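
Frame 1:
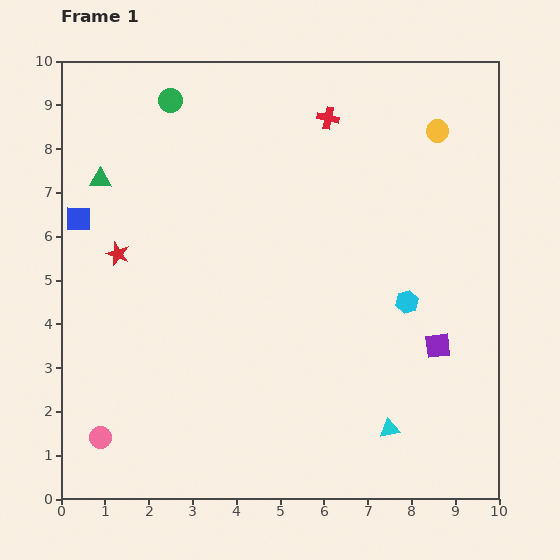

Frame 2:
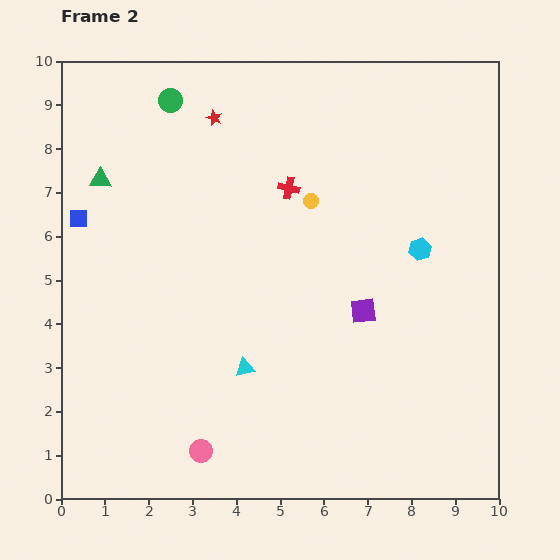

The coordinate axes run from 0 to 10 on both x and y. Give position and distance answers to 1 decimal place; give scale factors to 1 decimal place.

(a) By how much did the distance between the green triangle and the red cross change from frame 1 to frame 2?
-1.1

Distance in frame 1: 5.4. Distance in frame 2: 4.3.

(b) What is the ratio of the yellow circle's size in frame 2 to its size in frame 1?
0.7×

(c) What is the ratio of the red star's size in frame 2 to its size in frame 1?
0.7×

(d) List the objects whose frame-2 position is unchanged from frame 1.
the blue square, the green circle, the green triangle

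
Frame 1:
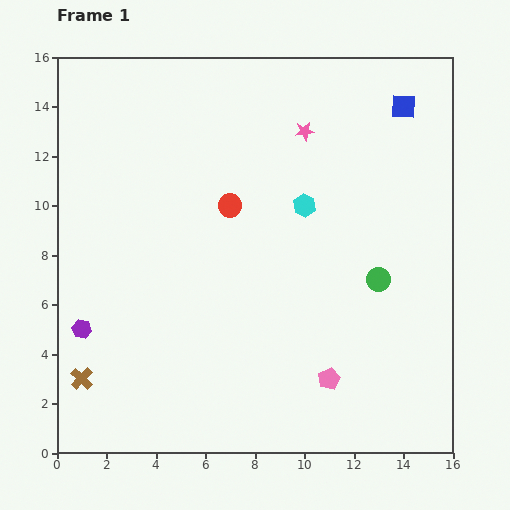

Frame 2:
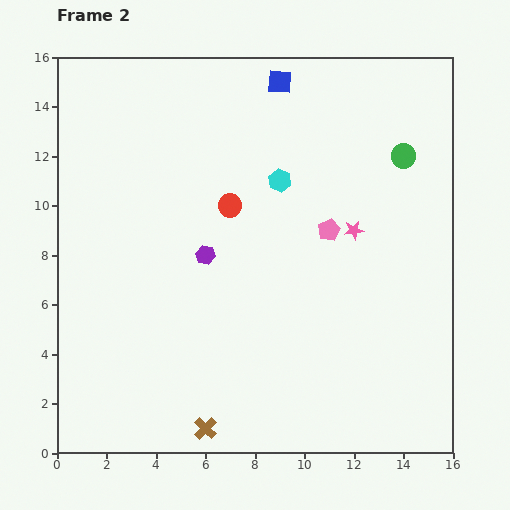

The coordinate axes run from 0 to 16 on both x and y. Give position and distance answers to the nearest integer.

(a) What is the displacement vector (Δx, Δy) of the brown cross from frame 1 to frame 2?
(5, -2)

The brown cross was at (1, 3) in frame 1 and (6, 1) in frame 2.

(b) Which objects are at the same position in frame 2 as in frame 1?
the red circle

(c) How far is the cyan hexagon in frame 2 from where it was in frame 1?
1

The cyan hexagon moved from (10, 10) to (9, 11), a distance of √(1² + 1²) ≈ 1.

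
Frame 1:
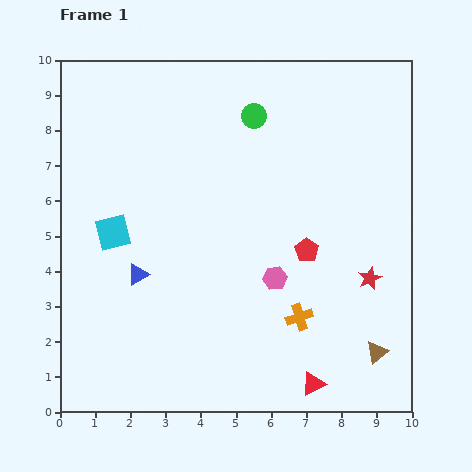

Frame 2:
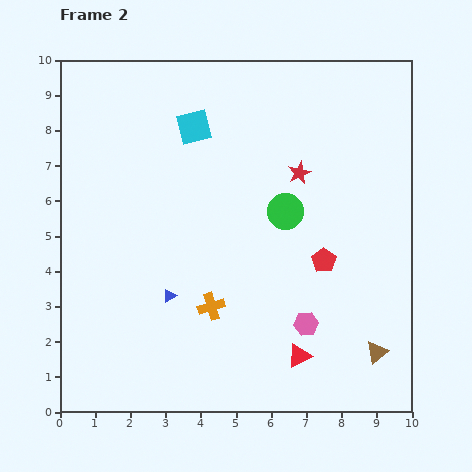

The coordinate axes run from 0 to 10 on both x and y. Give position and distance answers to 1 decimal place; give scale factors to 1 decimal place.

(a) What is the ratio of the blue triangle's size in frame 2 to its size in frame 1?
0.6×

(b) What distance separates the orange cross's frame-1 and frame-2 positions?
2.5

The orange cross moved from (6.8, 2.7) to (4.3, 3.0), a distance of √(2.5² + 0.3²) ≈ 2.5.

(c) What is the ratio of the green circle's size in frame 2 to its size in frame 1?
1.4×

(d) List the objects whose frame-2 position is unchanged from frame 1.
the brown triangle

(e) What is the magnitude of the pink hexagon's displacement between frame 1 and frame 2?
1.6

The pink hexagon moved from (6.1, 3.8) to (7.0, 2.5), a distance of √(0.9² + 1.3²) ≈ 1.6.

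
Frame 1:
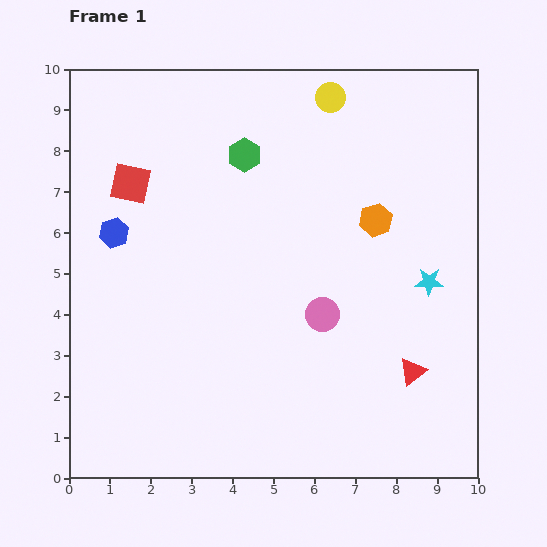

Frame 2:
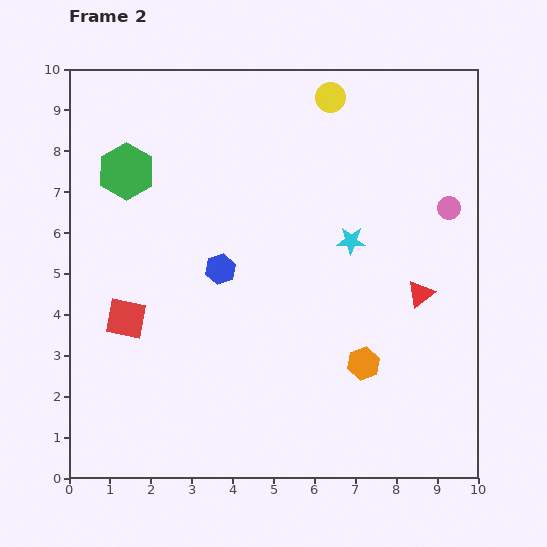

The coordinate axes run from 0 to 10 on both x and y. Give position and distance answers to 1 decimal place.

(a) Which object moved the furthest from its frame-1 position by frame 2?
the pink circle

(moved 4.0; next 3.5)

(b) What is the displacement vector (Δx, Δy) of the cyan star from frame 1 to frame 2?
(-1.9, 1.0)

The cyan star was at (8.8, 4.8) in frame 1 and (6.9, 5.8) in frame 2.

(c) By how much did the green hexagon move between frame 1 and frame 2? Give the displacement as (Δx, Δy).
(-2.9, -0.4)

The green hexagon was at (4.3, 7.9) in frame 1 and (1.4, 7.5) in frame 2.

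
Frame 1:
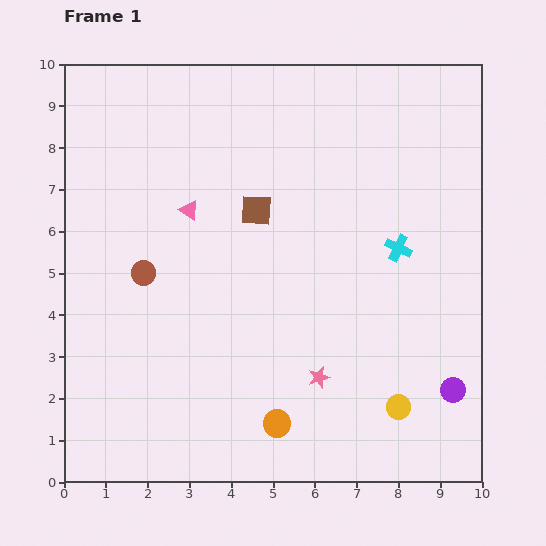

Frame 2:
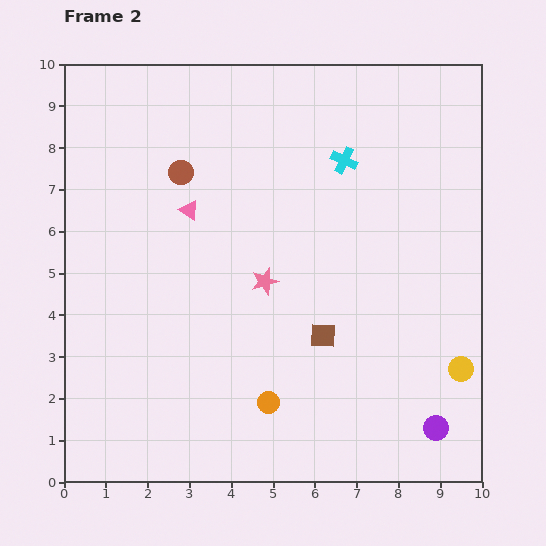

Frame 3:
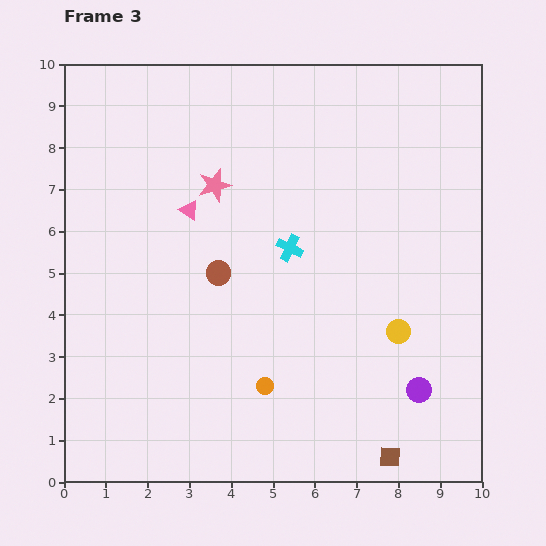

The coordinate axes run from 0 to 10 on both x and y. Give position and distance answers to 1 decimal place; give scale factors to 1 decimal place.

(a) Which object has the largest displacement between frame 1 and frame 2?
the brown square

(moved 3.4; next 2.6)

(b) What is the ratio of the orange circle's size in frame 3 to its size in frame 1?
0.6×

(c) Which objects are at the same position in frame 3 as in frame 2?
the pink triangle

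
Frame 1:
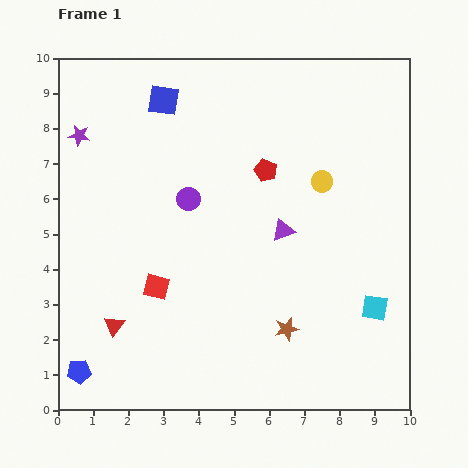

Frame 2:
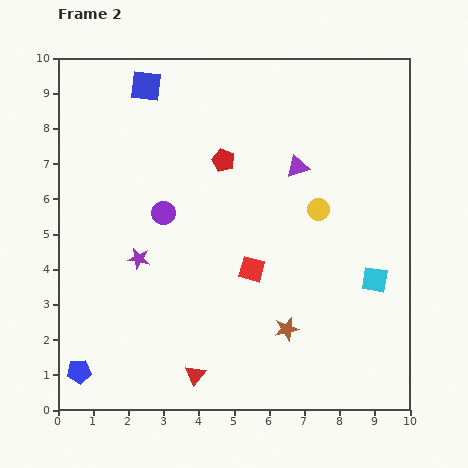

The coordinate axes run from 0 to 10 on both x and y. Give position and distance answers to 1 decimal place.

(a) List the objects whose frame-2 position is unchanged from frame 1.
the brown star, the blue pentagon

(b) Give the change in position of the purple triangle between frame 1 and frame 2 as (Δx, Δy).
(0.4, 1.8)

The purple triangle was at (6.4, 5.1) in frame 1 and (6.8, 6.9) in frame 2.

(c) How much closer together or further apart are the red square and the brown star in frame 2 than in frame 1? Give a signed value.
-1.9

Distance in frame 1: 3.9. Distance in frame 2: 2.0.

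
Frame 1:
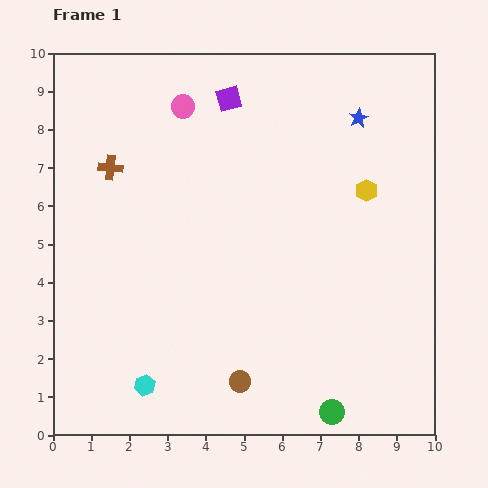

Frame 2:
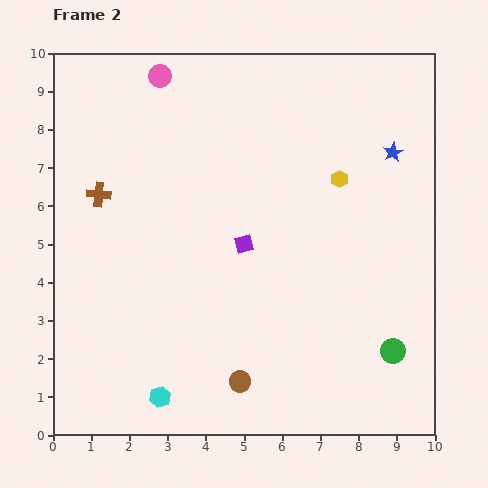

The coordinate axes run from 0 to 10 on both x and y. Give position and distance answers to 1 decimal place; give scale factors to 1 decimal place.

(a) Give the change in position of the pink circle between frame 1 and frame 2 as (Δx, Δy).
(-0.6, 0.8)

The pink circle was at (3.4, 8.6) in frame 1 and (2.8, 9.4) in frame 2.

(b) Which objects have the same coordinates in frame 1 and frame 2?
the brown circle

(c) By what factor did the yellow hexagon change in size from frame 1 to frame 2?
0.8×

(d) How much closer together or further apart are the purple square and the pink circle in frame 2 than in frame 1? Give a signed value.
+3.7

Distance in frame 1: 1.2. Distance in frame 2: 4.9.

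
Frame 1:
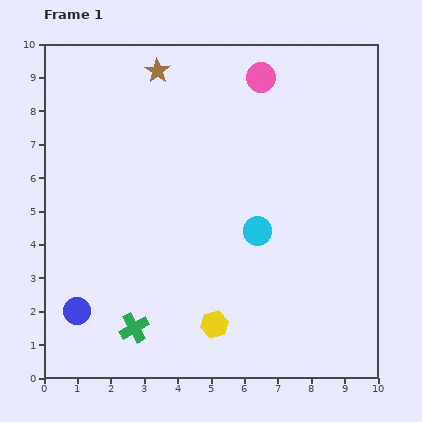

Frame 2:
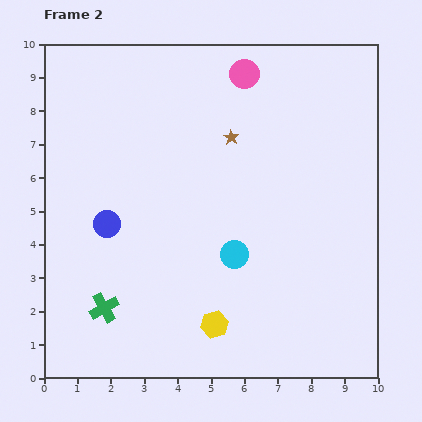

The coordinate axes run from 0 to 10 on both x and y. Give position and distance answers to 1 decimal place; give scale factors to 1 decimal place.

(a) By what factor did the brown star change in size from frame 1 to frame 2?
0.6×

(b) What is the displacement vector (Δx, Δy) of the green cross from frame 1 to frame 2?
(-0.9, 0.6)

The green cross was at (2.7, 1.5) in frame 1 and (1.8, 2.1) in frame 2.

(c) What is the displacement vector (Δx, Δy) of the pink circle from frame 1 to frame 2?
(-0.5, 0.1)

The pink circle was at (6.5, 9.0) in frame 1 and (6.0, 9.1) in frame 2.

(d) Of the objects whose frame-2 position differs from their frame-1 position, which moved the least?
the pink circle

(moved 0.5)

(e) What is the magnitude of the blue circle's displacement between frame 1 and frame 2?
2.8

The blue circle moved from (1.0, 2.0) to (1.9, 4.6), a distance of √(0.9² + 2.6²) ≈ 2.8.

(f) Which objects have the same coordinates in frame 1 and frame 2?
the yellow hexagon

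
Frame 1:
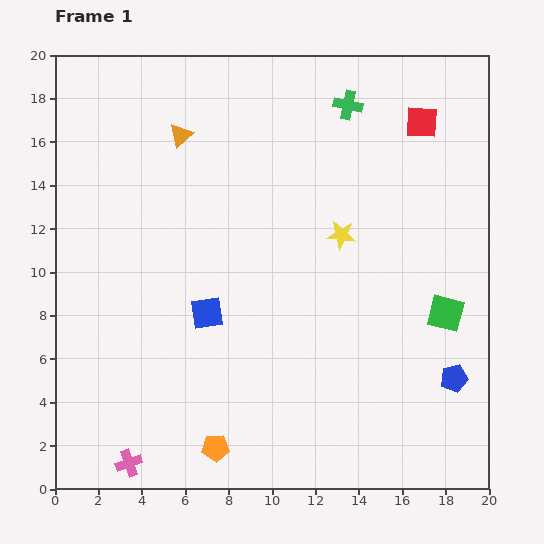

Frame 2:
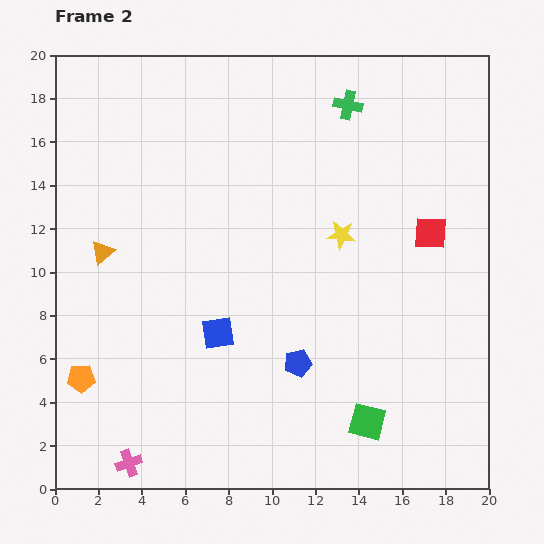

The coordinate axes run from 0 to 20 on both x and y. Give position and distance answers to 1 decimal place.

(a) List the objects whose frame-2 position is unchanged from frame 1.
the yellow star, the green cross, the pink cross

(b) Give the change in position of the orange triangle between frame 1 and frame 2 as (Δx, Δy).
(-3.6, -5.4)

The orange triangle was at (5.8, 16.3) in frame 1 and (2.2, 10.9) in frame 2.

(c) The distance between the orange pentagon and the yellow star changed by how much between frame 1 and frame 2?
+2.3

Distance in frame 1: 11.4. Distance in frame 2: 13.7.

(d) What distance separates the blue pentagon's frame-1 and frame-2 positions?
7.2

The blue pentagon moved from (18.4, 5.1) to (11.2, 5.8), a distance of √(7.2² + 0.7²) ≈ 7.2.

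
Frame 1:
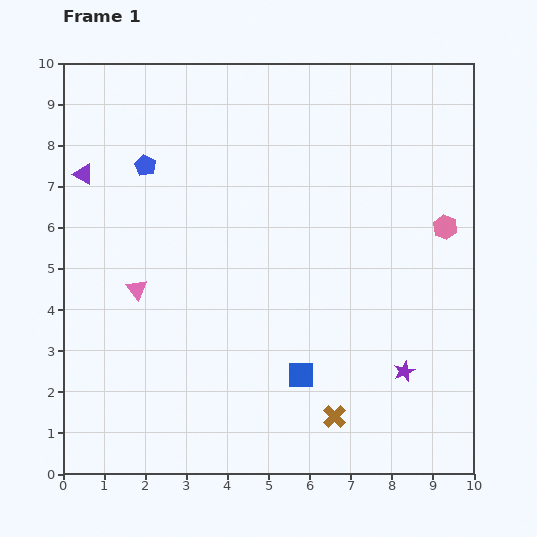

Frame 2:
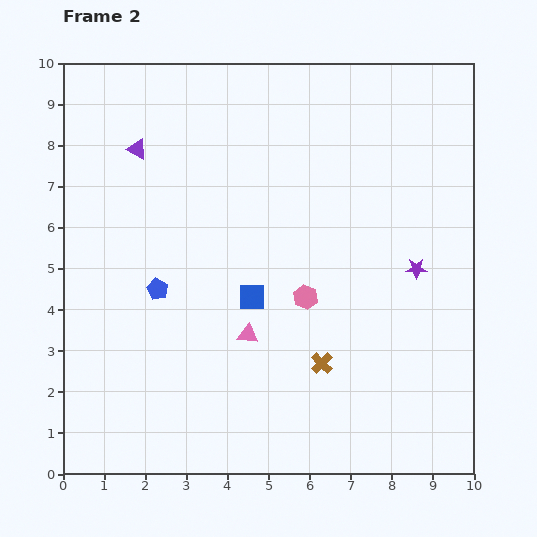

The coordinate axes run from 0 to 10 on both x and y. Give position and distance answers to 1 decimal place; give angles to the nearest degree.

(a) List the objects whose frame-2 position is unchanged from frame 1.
none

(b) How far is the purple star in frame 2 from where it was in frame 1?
2.5

The purple star moved from (8.3, 2.5) to (8.6, 5.0), a distance of √(0.3² + 2.5²) ≈ 2.5.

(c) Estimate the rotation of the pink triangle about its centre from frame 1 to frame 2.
45° counter-clockwise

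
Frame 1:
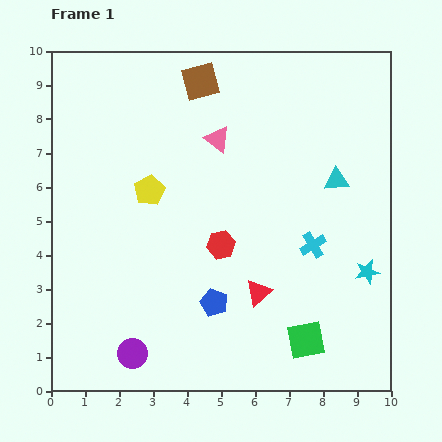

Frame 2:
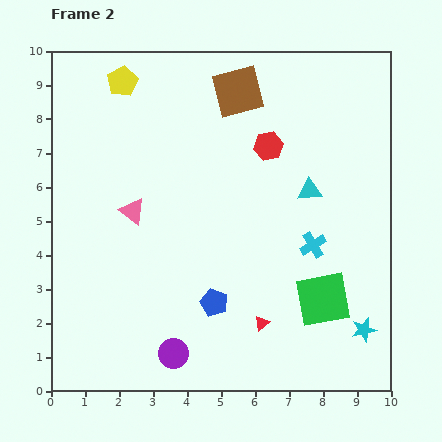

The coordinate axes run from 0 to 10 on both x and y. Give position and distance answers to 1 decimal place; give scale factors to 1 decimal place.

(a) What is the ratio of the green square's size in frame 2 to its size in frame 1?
1.5×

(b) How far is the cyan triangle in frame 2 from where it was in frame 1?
0.9

The cyan triangle moved from (8.4, 6.2) to (7.6, 5.9), a distance of √(0.8² + 0.3²) ≈ 0.9.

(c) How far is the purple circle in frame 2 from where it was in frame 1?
1.2

The purple circle moved from (2.4, 1.1) to (3.6, 1.1), a distance of √(1.2² + 0.0²) ≈ 1.2.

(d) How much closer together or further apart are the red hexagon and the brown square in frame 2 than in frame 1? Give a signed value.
-3.0

Distance in frame 1: 4.8. Distance in frame 2: 1.8.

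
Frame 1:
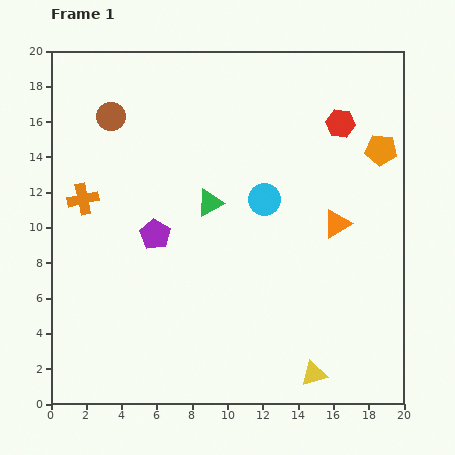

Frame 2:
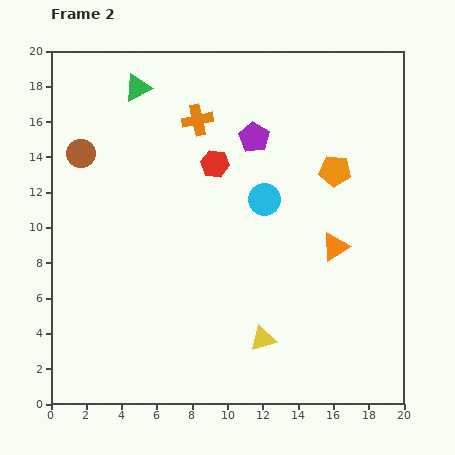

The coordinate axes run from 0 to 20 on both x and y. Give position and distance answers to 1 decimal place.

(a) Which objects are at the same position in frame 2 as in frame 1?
the cyan circle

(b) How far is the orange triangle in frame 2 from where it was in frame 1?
1.3

The orange triangle moved from (16.2, 10.2) to (16.1, 8.9), a distance of √(0.1² + 1.3²) ≈ 1.3.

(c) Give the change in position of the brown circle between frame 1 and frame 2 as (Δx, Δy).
(-1.7, -2.1)

The brown circle was at (3.4, 16.3) in frame 1 and (1.7, 14.2) in frame 2.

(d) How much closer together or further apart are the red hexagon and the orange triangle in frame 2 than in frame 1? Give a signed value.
+2.6

Distance in frame 1: 5.7. Distance in frame 2: 8.3.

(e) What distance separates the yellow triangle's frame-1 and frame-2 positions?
3.5

The yellow triangle moved from (14.9, 1.7) to (12.0, 3.7), a distance of √(2.9² + 2.0²) ≈ 3.5.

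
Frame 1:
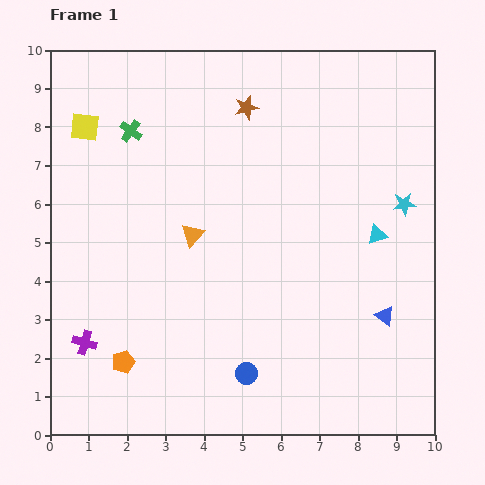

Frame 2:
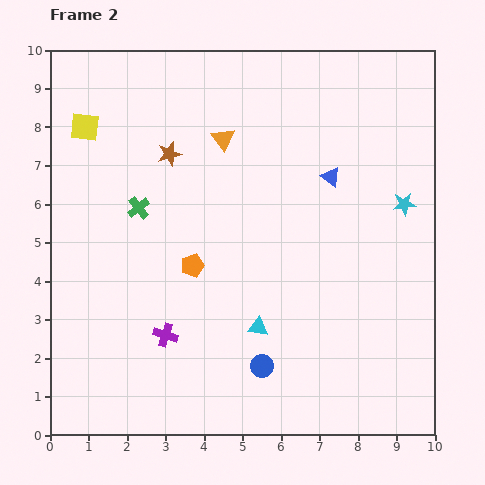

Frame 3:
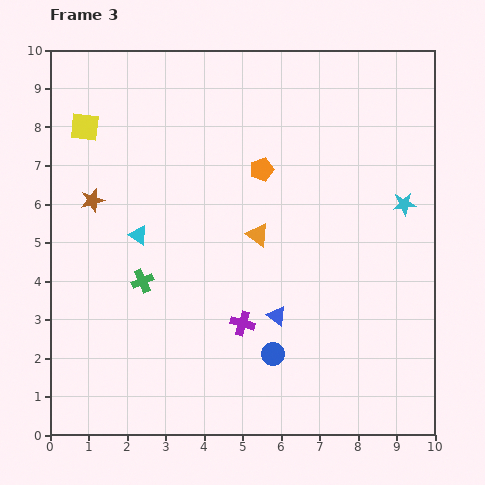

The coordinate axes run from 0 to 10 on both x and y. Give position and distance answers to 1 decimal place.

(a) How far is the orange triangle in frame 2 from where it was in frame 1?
2.6

The orange triangle moved from (3.7, 5.2) to (4.5, 7.7), a distance of √(0.8² + 2.5²) ≈ 2.6.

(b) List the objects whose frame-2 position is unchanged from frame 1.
the yellow square, the cyan star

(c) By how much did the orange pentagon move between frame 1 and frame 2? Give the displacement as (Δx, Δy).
(1.8, 2.5)

The orange pentagon was at (1.9, 1.9) in frame 1 and (3.7, 4.4) in frame 2.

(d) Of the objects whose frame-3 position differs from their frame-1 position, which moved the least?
the blue circle

(moved 0.9)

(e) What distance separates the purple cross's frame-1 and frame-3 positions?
4.1

The purple cross moved from (0.9, 2.4) to (5.0, 2.9), a distance of √(4.1² + 0.5²) ≈ 4.1.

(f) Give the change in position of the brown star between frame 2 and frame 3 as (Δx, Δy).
(-2.0, -1.2)

The brown star was at (3.1, 7.3) in frame 2 and (1.1, 6.1) in frame 3.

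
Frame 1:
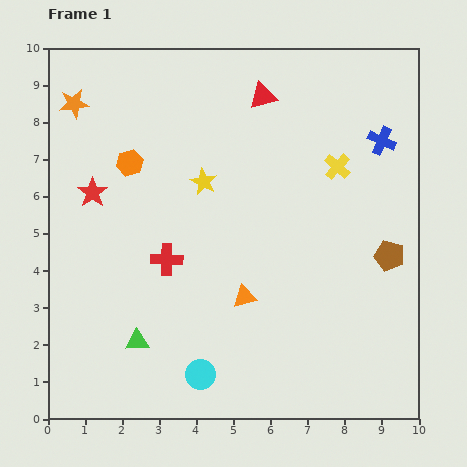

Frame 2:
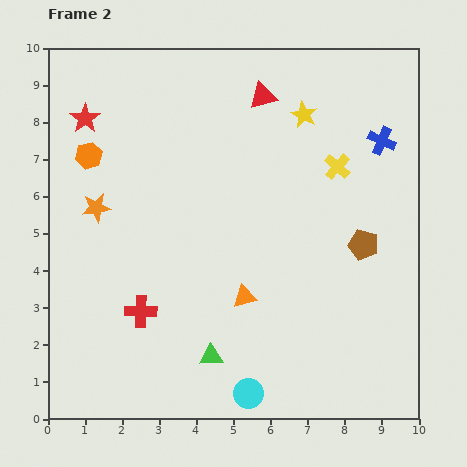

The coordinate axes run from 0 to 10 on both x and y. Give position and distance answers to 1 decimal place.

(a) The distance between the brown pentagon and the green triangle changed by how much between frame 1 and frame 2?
-2.1

Distance in frame 1: 7.2. Distance in frame 2: 5.1.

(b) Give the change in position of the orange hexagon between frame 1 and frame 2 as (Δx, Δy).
(-1.1, 0.2)

The orange hexagon was at (2.2, 6.9) in frame 1 and (1.1, 7.1) in frame 2.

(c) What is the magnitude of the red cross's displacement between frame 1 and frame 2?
1.6

The red cross moved from (3.2, 4.3) to (2.5, 2.9), a distance of √(0.7² + 1.4²) ≈ 1.6.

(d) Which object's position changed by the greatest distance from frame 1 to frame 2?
the yellow star

(moved 3.2; next 2.9)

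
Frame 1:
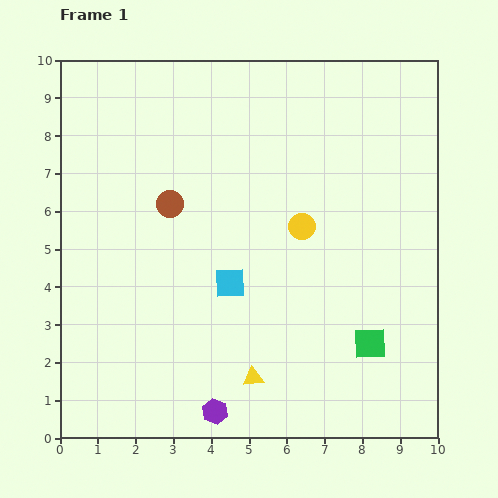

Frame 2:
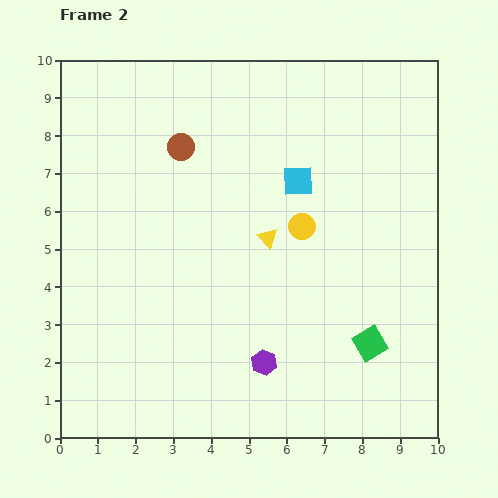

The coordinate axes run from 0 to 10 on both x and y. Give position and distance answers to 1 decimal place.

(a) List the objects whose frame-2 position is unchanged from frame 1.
the yellow circle, the green square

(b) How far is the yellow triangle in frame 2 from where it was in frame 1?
3.7

The yellow triangle moved from (5.1, 1.6) to (5.5, 5.3), a distance of √(0.4² + 3.7²) ≈ 3.7.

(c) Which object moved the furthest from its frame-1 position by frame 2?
the yellow triangle

(moved 3.7; next 3.2)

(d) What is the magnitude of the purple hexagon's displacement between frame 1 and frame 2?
1.8

The purple hexagon moved from (4.1, 0.7) to (5.4, 2.0), a distance of √(1.3² + 1.3²) ≈ 1.8.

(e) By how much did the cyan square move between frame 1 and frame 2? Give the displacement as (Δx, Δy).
(1.8, 2.7)

The cyan square was at (4.5, 4.1) in frame 1 and (6.3, 6.8) in frame 2.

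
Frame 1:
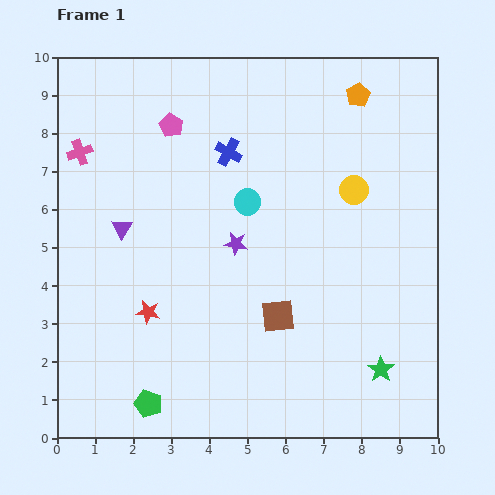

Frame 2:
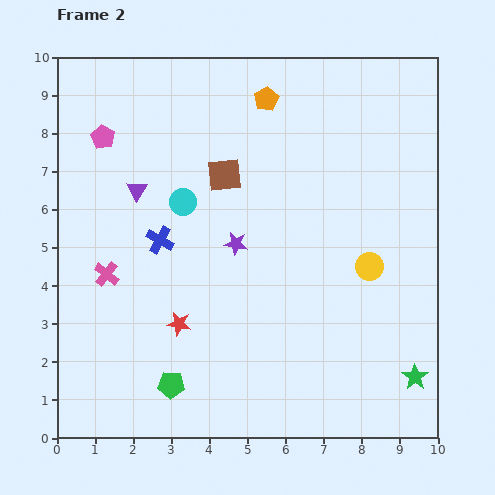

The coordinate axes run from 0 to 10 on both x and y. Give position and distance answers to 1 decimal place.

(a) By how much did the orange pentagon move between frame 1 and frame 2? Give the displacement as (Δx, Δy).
(-2.4, -0.1)

The orange pentagon was at (7.9, 9.0) in frame 1 and (5.5, 8.9) in frame 2.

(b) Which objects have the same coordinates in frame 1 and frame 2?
the purple star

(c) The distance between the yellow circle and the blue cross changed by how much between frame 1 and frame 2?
+2.1

Distance in frame 1: 3.4. Distance in frame 2: 5.5.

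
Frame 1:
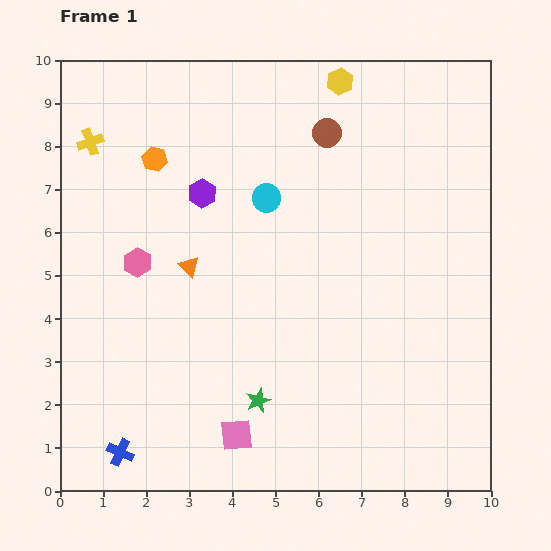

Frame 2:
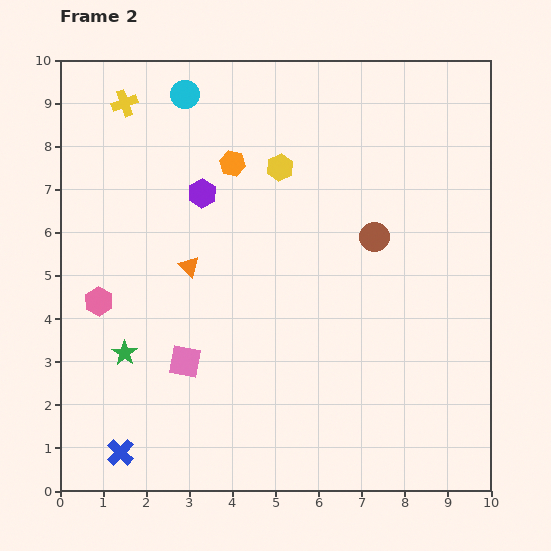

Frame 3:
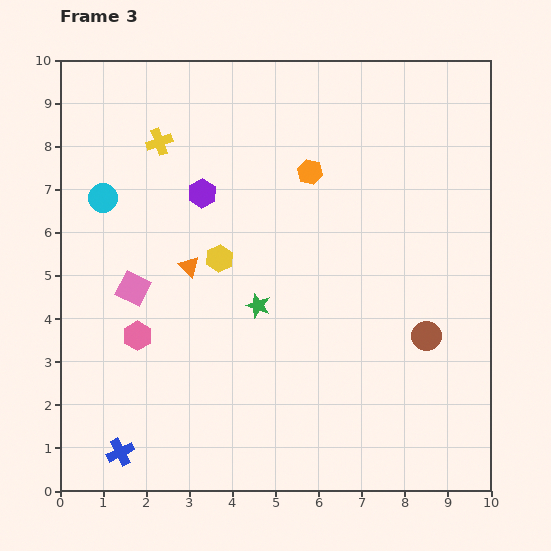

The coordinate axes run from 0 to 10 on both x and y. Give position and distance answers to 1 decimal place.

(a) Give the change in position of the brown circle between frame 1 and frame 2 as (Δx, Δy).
(1.1, -2.4)

The brown circle was at (6.2, 8.3) in frame 1 and (7.3, 5.9) in frame 2.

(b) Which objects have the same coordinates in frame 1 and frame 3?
the purple hexagon, the blue cross, the orange triangle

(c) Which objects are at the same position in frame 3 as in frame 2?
the purple hexagon, the blue cross, the orange triangle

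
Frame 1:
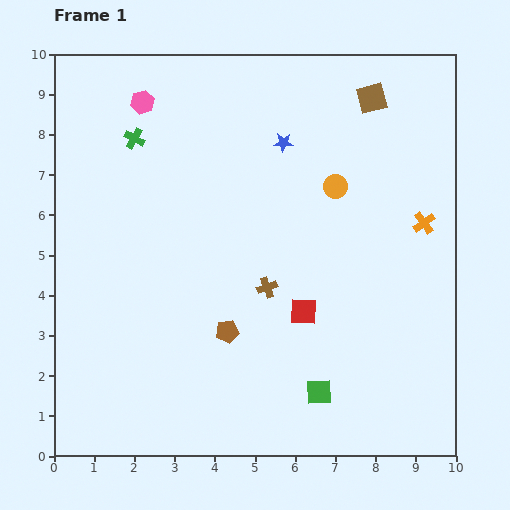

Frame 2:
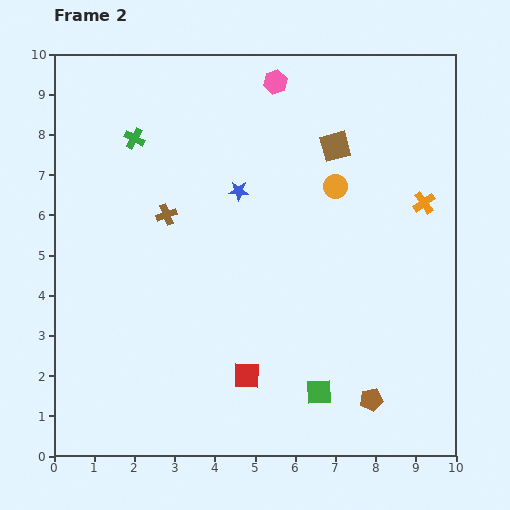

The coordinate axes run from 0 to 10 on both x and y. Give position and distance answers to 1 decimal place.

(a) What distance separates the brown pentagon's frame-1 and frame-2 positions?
4.0

The brown pentagon moved from (4.3, 3.1) to (7.9, 1.4), a distance of √(3.6² + 1.7²) ≈ 4.0.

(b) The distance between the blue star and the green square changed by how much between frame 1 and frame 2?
-0.9

Distance in frame 1: 6.3. Distance in frame 2: 5.4.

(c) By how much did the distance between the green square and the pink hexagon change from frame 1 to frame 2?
-0.6

Distance in frame 1: 8.4. Distance in frame 2: 7.8.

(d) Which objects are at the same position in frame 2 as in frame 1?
the green square, the green cross, the orange circle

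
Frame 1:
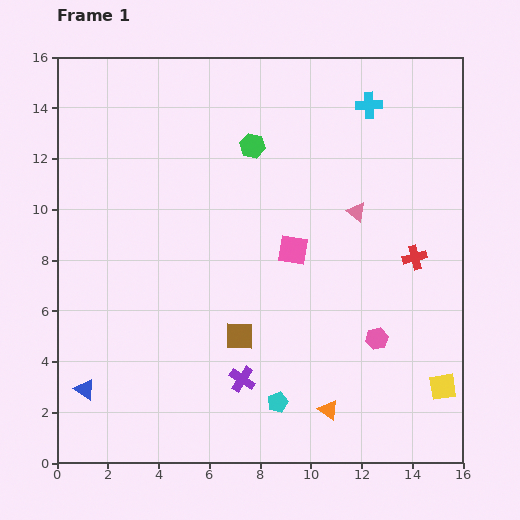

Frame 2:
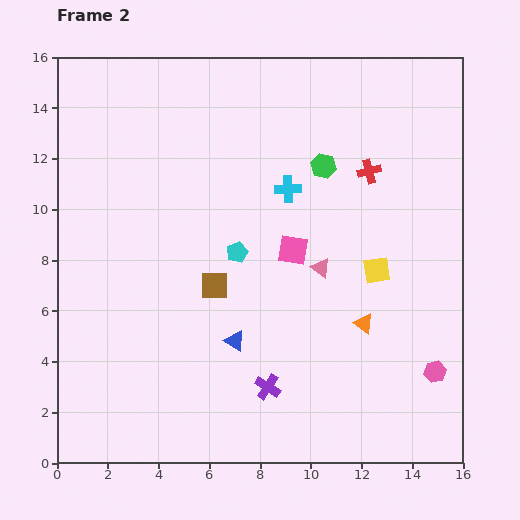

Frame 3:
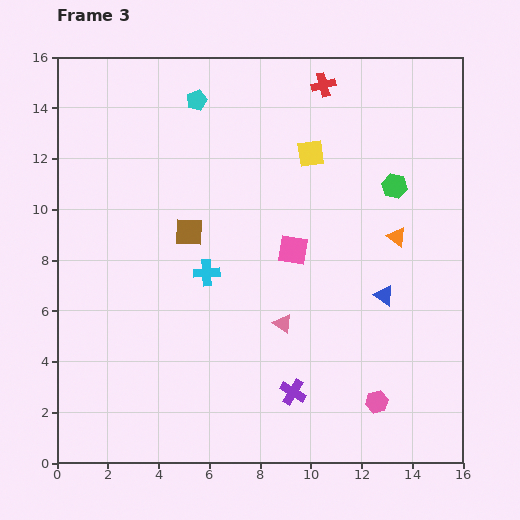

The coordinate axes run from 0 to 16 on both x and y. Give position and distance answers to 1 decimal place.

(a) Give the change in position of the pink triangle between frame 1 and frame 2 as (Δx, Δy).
(-1.4, -2.2)

The pink triangle was at (11.8, 9.9) in frame 1 and (10.4, 7.7) in frame 2.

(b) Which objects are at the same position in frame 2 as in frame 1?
the pink square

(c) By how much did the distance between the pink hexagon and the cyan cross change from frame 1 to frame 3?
-0.8

Distance in frame 1: 9.2. Distance in frame 3: 8.4.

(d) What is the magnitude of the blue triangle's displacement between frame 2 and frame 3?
6.2

The blue triangle moved from (7.0, 4.8) to (12.9, 6.6), a distance of √(5.9² + 1.8²) ≈ 6.2.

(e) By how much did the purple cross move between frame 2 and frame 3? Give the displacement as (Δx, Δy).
(1.0, -0.2)

The purple cross was at (8.3, 3.0) in frame 2 and (9.3, 2.8) in frame 3.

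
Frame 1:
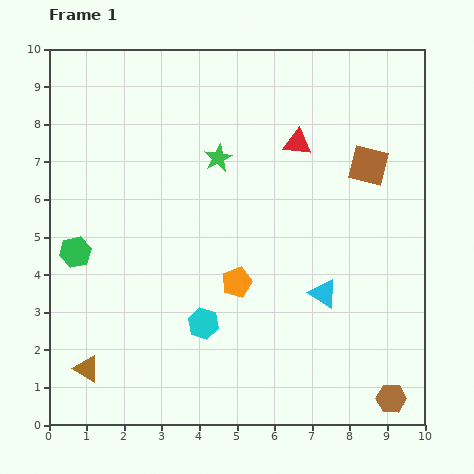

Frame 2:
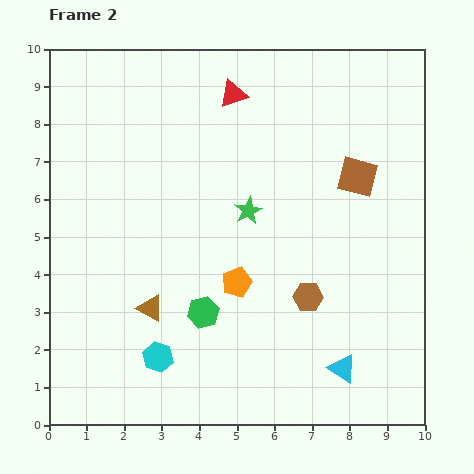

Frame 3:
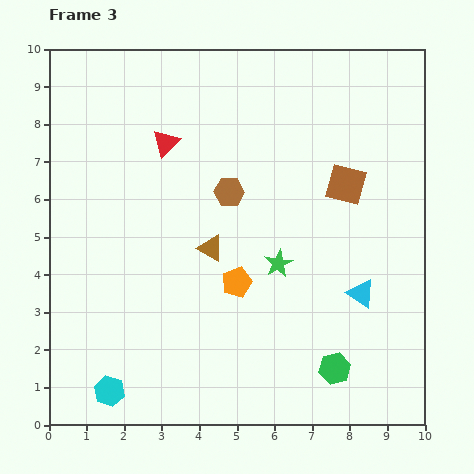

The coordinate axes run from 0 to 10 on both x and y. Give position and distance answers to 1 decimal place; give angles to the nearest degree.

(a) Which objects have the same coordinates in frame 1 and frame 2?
the orange pentagon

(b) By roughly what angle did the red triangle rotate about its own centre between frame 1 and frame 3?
52° counter-clockwise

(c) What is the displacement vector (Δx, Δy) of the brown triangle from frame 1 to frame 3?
(3.3, 3.2)

The brown triangle was at (1.0, 1.5) in frame 1 and (4.3, 4.7) in frame 3.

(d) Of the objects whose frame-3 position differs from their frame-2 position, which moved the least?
the brown square

(moved 0.4)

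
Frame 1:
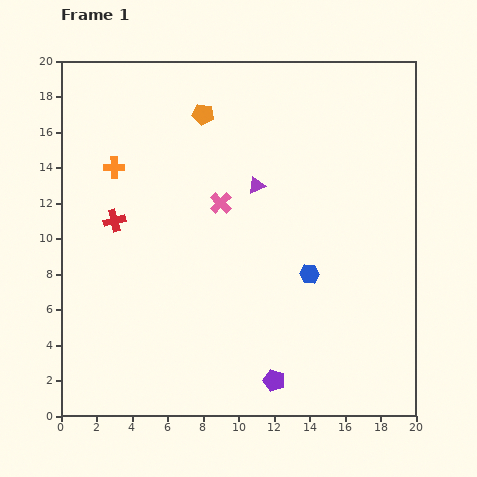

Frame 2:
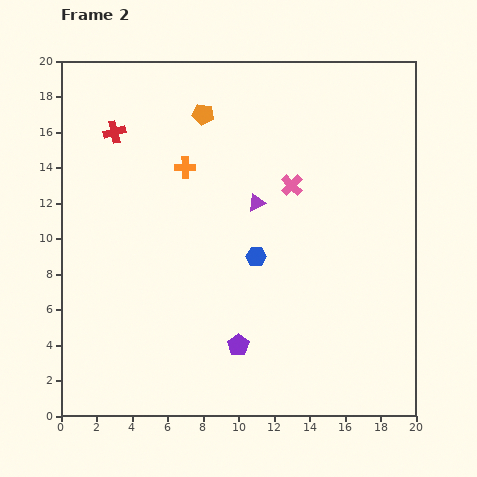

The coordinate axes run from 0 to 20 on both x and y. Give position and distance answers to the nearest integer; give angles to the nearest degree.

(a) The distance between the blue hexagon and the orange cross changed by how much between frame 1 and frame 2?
-7

Distance in frame 1: 13. Distance in frame 2: 6.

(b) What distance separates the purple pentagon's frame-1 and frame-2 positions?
3

The purple pentagon moved from (12, 2) to (10, 4), a distance of √(2² + 2²) ≈ 3.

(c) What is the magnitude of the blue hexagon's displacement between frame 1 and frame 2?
3

The blue hexagon moved from (14, 8) to (11, 9), a distance of √(3² + 1²) ≈ 3.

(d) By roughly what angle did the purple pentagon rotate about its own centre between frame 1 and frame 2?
19° clockwise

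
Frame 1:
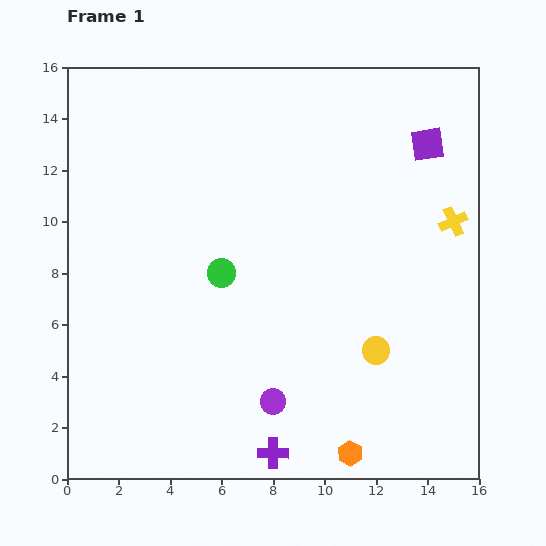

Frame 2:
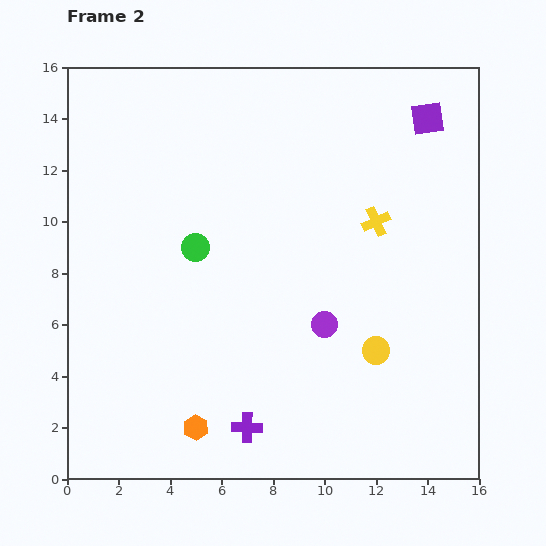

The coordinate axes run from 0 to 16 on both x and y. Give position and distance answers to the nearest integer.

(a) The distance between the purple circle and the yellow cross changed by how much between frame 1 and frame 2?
-6

Distance in frame 1: 10. Distance in frame 2: 4.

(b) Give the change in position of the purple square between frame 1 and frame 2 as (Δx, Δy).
(0, 1)

The purple square was at (14, 13) in frame 1 and (14, 14) in frame 2.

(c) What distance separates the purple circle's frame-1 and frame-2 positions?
4

The purple circle moved from (8, 3) to (10, 6), a distance of √(2² + 3²) ≈ 4.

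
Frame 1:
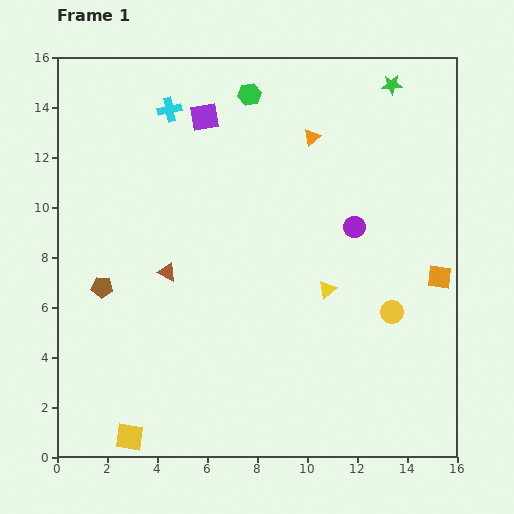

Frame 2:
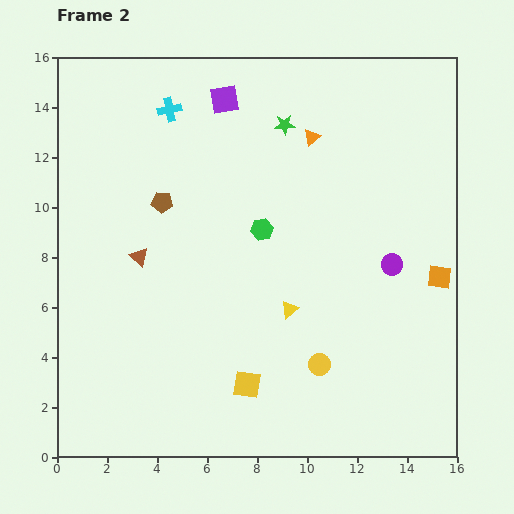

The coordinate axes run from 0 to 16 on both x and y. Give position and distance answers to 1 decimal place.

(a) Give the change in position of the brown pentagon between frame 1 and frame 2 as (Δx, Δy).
(2.4, 3.4)

The brown pentagon was at (1.8, 6.8) in frame 1 and (4.2, 10.2) in frame 2.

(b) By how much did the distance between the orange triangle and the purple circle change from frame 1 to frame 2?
+2.0

Distance in frame 1: 4.0. Distance in frame 2: 6.0.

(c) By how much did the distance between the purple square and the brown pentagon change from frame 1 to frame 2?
-3.1

Distance in frame 1: 7.9. Distance in frame 2: 4.8.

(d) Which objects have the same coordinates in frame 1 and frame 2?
the orange square, the orange triangle, the cyan cross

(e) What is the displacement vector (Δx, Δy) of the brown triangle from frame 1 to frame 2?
(-1.1, 0.6)

The brown triangle was at (4.4, 7.4) in frame 1 and (3.3, 8.0) in frame 2.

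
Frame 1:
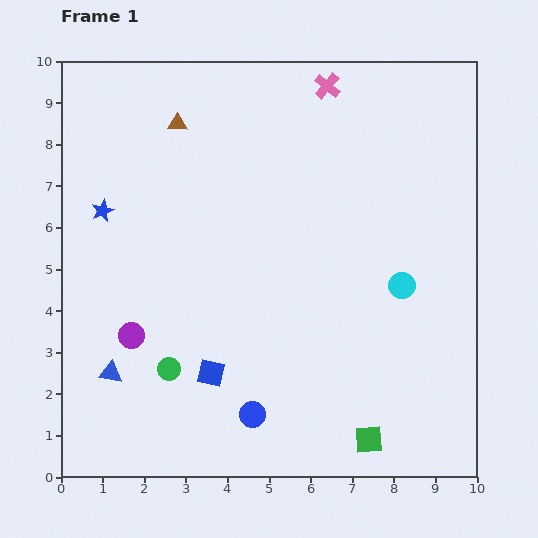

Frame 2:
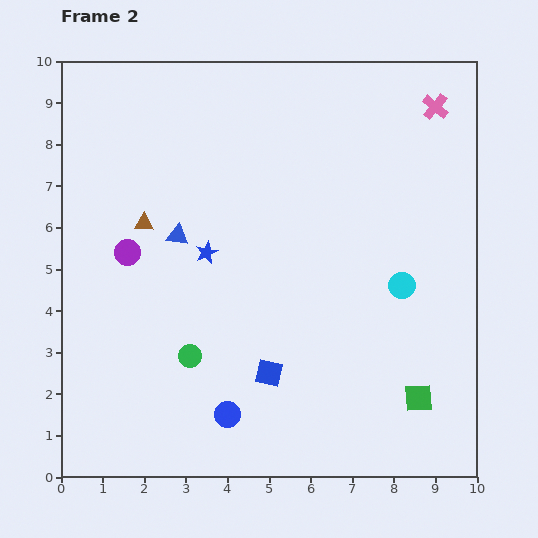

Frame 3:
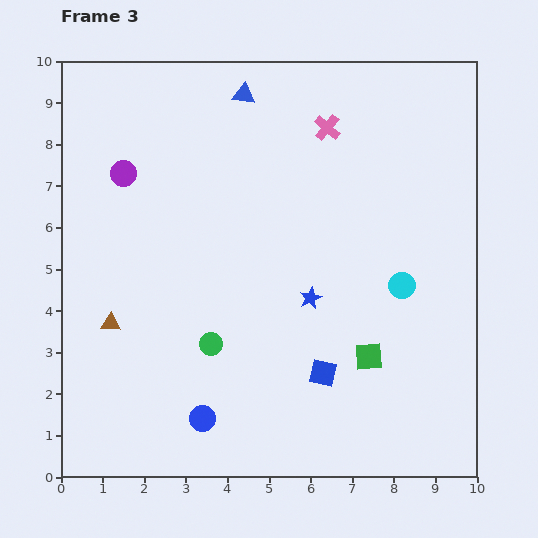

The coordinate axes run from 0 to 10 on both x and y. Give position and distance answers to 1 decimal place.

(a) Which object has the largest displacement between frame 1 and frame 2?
the blue triangle

(moved 3.7; next 2.7)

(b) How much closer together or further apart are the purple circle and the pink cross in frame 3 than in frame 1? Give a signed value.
-2.6

Distance in frame 1: 7.6. Distance in frame 3: 5.0.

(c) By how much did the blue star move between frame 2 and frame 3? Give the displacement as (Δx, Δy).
(2.5, -1.1)

The blue star was at (3.5, 5.4) in frame 2 and (6.0, 4.3) in frame 3.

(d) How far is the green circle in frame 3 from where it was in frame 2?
0.6

The green circle moved from (3.1, 2.9) to (3.6, 3.2), a distance of √(0.5² + 0.3²) ≈ 0.6.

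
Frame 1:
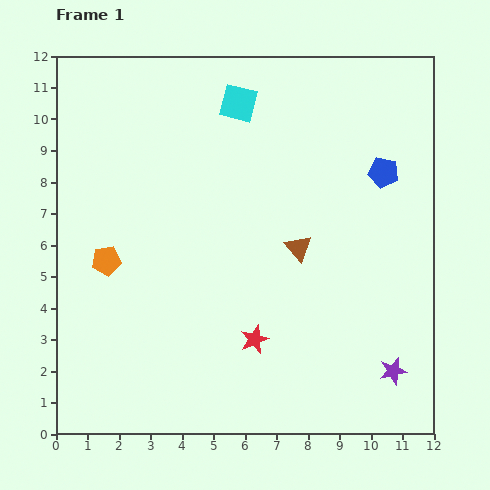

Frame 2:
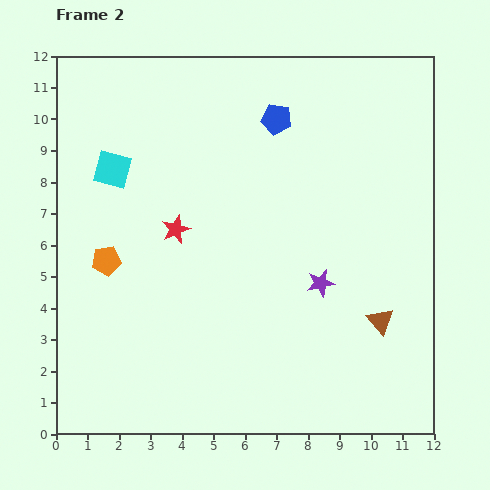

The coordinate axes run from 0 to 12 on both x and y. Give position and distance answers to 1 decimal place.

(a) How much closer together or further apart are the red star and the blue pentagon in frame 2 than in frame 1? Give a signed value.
-2.0

Distance in frame 1: 6.7. Distance in frame 2: 4.7.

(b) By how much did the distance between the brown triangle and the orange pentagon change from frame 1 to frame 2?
+2.8

Distance in frame 1: 6.1. Distance in frame 2: 8.9.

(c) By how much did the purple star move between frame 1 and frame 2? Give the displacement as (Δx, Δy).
(-2.3, 2.8)

The purple star was at (10.7, 2.0) in frame 1 and (8.4, 4.8) in frame 2.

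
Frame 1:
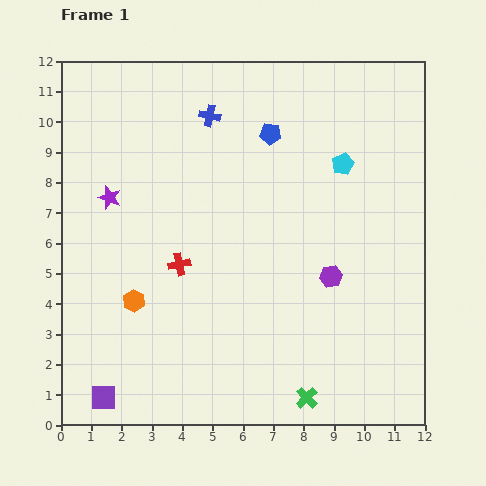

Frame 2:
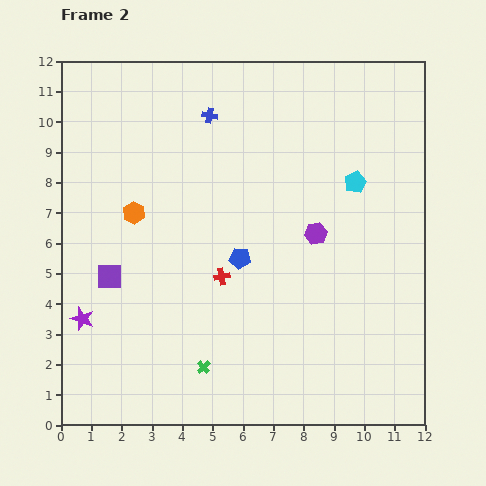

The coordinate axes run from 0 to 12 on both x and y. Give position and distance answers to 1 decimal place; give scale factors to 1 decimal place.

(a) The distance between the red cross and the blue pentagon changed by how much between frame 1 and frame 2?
-4.4

Distance in frame 1: 5.2. Distance in frame 2: 0.8.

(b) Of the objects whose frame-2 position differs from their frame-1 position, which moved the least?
the cyan pentagon

(moved 0.7)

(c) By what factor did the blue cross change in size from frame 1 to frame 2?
0.7×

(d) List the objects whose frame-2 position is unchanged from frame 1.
the blue cross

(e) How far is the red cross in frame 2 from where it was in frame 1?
1.5

The red cross moved from (3.9, 5.3) to (5.3, 4.9), a distance of √(1.4² + 0.4²) ≈ 1.5.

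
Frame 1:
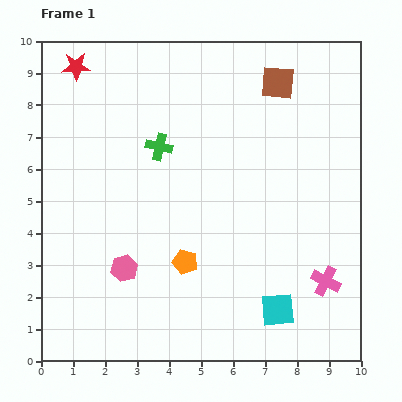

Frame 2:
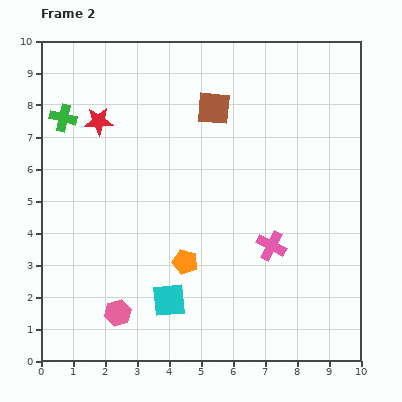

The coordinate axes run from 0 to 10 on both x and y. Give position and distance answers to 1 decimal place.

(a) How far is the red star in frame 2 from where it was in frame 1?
1.8

The red star moved from (1.1, 9.2) to (1.8, 7.5), a distance of √(0.7² + 1.7²) ≈ 1.8.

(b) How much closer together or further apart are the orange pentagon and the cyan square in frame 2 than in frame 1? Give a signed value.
-2.0

Distance in frame 1: 3.3. Distance in frame 2: 1.3.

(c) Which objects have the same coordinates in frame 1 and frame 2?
the orange pentagon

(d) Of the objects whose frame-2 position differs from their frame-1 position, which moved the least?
the pink hexagon

(moved 1.4)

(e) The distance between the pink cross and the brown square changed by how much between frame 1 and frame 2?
-1.7

Distance in frame 1: 6.4. Distance in frame 2: 4.7.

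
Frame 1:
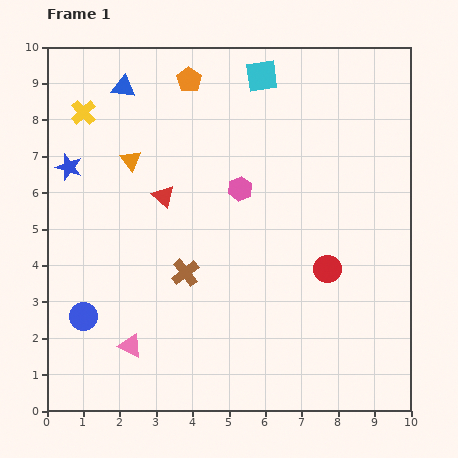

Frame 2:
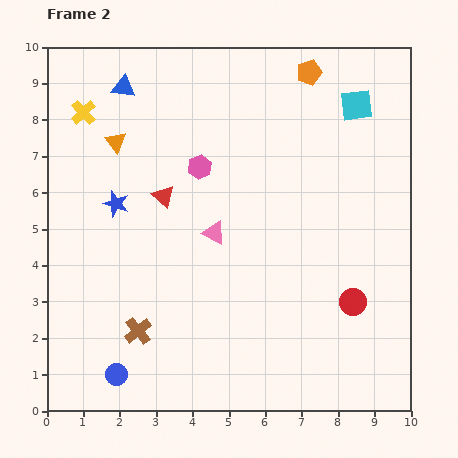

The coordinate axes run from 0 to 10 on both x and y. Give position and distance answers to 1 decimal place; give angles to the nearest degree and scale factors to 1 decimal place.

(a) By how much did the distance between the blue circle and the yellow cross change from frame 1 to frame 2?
+1.7

Distance in frame 1: 5.6. Distance in frame 2: 7.3.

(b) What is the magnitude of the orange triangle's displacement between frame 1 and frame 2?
0.6

The orange triangle moved from (2.3, 6.9) to (1.9, 7.4), a distance of √(0.4² + 0.5²) ≈ 0.6.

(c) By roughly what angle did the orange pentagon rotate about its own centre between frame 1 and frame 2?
21° clockwise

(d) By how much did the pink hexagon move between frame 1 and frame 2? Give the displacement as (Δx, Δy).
(-1.1, 0.6)

The pink hexagon was at (5.3, 6.1) in frame 1 and (4.2, 6.7) in frame 2.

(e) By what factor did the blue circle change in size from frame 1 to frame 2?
0.8×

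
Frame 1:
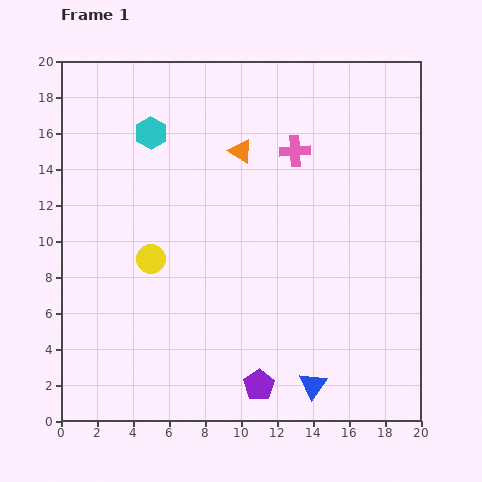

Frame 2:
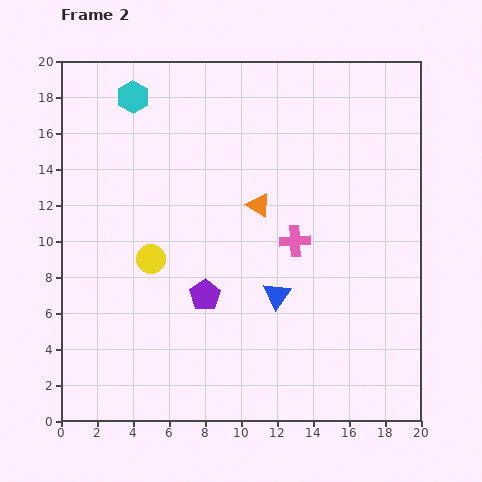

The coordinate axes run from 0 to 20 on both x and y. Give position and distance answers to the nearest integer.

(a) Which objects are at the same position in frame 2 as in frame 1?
the yellow circle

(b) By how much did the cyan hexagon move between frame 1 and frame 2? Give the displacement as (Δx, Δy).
(-1, 2)

The cyan hexagon was at (5, 16) in frame 1 and (4, 18) in frame 2.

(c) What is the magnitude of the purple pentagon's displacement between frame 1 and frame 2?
6

The purple pentagon moved from (11, 2) to (8, 7), a distance of √(3² + 5²) ≈ 6.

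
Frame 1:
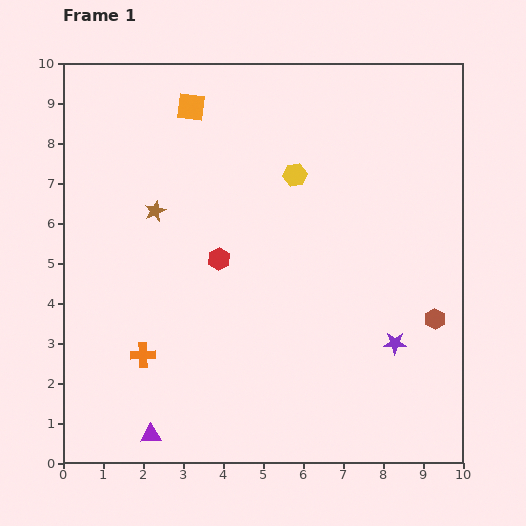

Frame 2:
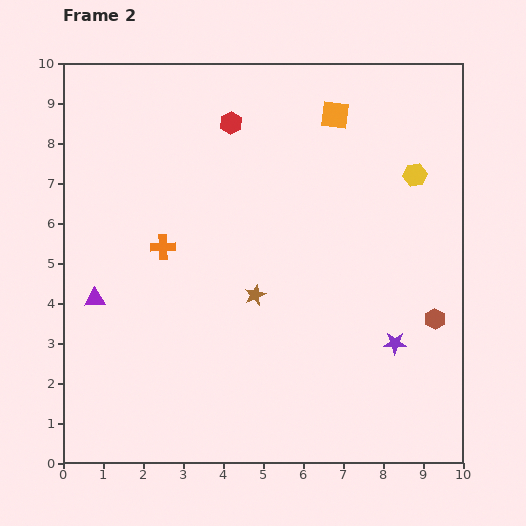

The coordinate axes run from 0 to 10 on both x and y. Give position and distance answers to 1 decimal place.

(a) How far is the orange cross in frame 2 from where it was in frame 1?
2.7

The orange cross moved from (2.0, 2.7) to (2.5, 5.4), a distance of √(0.5² + 2.7²) ≈ 2.7.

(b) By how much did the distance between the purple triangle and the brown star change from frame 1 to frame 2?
-1.6

Distance in frame 1: 5.6. Distance in frame 2: 4.0.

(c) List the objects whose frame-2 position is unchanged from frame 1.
the purple star, the brown hexagon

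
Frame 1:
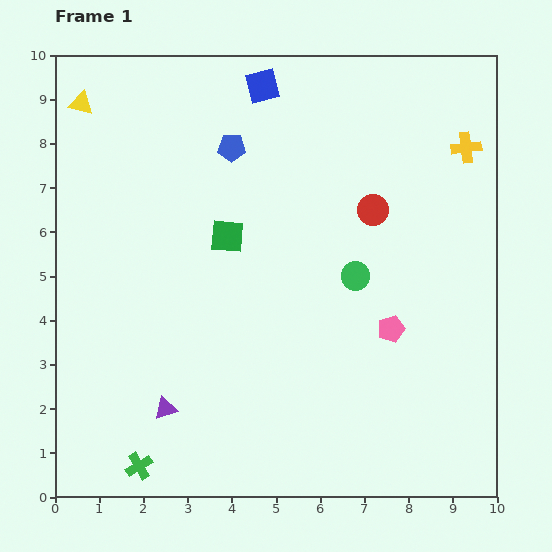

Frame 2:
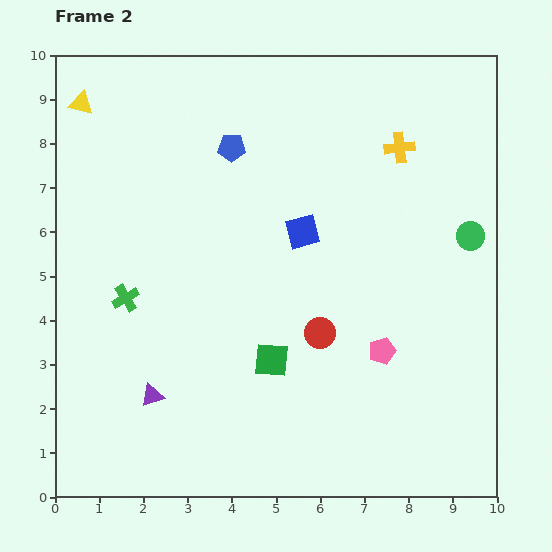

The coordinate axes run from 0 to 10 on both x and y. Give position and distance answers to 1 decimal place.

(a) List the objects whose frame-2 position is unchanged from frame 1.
the blue pentagon, the yellow triangle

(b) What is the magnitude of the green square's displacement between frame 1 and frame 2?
3.0

The green square moved from (3.9, 5.9) to (4.9, 3.1), a distance of √(1.0² + 2.8²) ≈ 3.0.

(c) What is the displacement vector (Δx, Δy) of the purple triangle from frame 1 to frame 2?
(-0.3, 0.3)

The purple triangle was at (2.5, 2.0) in frame 1 and (2.2, 2.3) in frame 2.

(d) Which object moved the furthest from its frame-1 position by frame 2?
the green cross

(moved 3.8; next 3.4)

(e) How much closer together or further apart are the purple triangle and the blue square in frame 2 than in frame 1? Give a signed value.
-2.6

Distance in frame 1: 7.6. Distance in frame 2: 5.0.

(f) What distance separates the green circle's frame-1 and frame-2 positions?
2.8

The green circle moved from (6.8, 5.0) to (9.4, 5.9), a distance of √(2.6² + 0.9²) ≈ 2.8.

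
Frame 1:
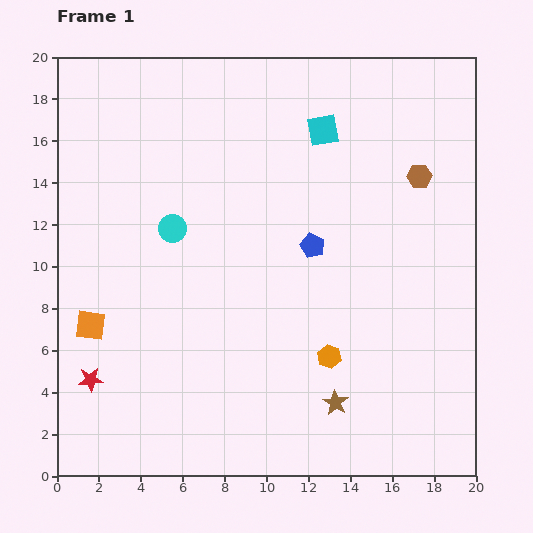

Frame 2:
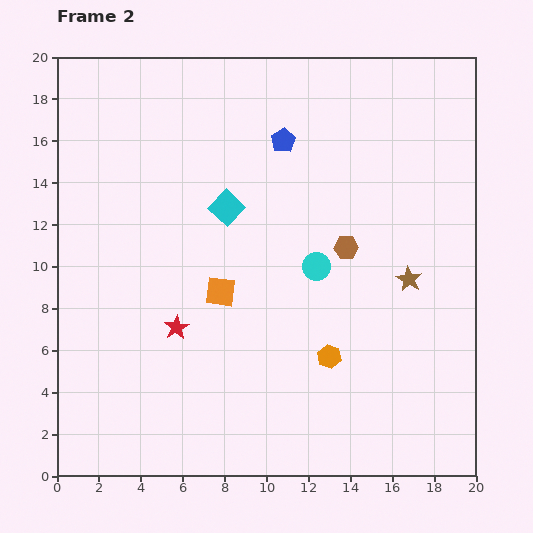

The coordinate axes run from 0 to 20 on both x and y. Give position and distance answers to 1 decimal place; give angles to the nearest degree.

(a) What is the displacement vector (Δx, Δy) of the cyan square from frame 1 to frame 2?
(-4.6, -3.7)

The cyan square was at (12.7, 16.5) in frame 1 and (8.1, 12.8) in frame 2.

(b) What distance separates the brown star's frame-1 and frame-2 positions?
6.9

The brown star moved from (13.3, 3.5) to (16.8, 9.4), a distance of √(3.5² + 5.9²) ≈ 6.9.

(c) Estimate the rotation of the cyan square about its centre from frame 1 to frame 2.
36° counter-clockwise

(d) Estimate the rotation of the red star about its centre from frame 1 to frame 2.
25° counter-clockwise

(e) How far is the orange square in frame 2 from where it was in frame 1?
6.4

The orange square moved from (1.6, 7.2) to (7.8, 8.8), a distance of √(6.2² + 1.6²) ≈ 6.4.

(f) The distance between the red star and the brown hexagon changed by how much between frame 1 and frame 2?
-9.6

Distance in frame 1: 18.5. Distance in frame 2: 8.9.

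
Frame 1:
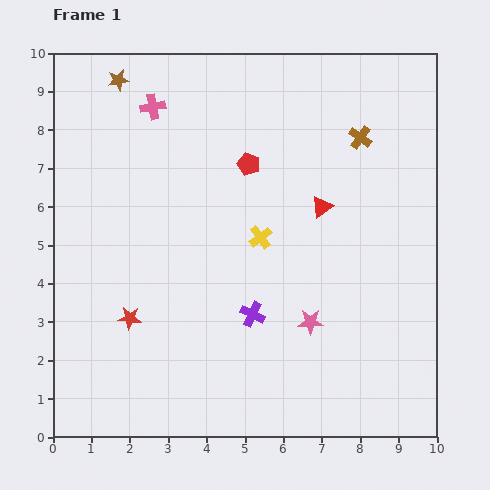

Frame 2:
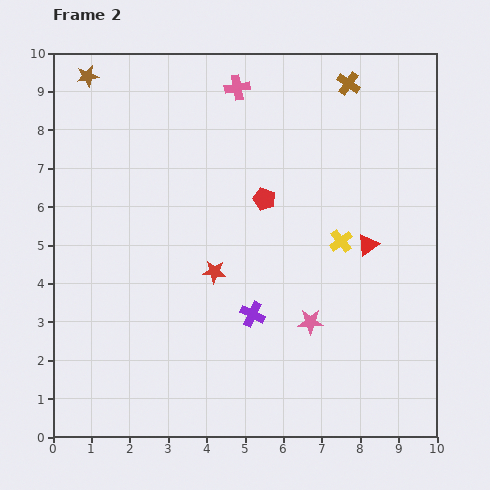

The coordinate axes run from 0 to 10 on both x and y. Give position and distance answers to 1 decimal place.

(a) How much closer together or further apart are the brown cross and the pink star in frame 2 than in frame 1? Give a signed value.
+1.3

Distance in frame 1: 5.0. Distance in frame 2: 6.3.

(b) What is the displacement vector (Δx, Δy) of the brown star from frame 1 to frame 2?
(-0.8, 0.1)

The brown star was at (1.7, 9.3) in frame 1 and (0.9, 9.4) in frame 2.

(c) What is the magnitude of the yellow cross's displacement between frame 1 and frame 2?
2.1

The yellow cross moved from (5.4, 5.2) to (7.5, 5.1), a distance of √(2.1² + 0.1²) ≈ 2.1.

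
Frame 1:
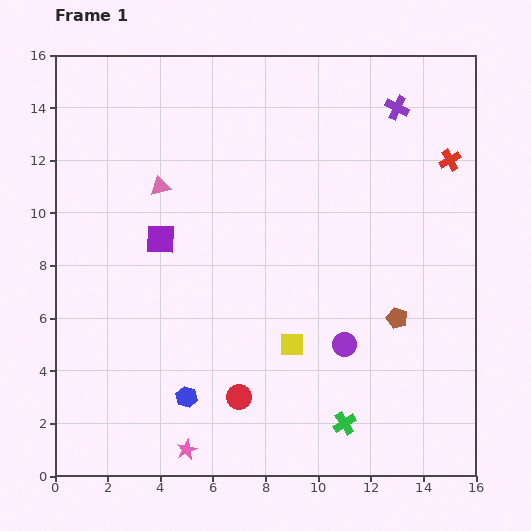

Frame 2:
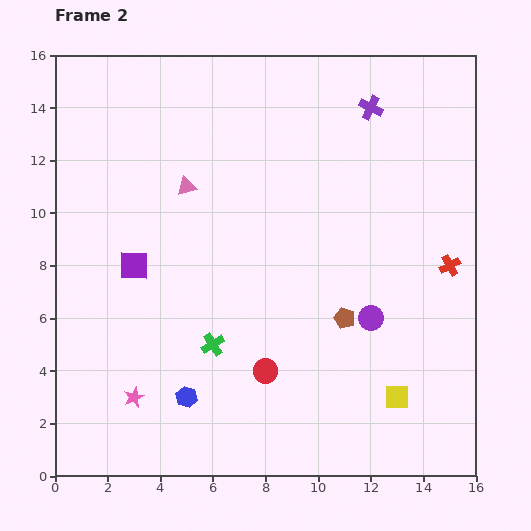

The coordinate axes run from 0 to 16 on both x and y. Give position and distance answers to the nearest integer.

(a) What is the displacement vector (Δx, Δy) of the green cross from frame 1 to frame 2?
(-5, 3)

The green cross was at (11, 2) in frame 1 and (6, 5) in frame 2.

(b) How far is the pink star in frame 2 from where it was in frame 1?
3

The pink star moved from (5, 1) to (3, 3), a distance of √(2² + 2²) ≈ 3.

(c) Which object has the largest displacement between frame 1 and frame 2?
the green cross

(moved 6; next 4)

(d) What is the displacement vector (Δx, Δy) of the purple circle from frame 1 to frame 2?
(1, 1)

The purple circle was at (11, 5) in frame 1 and (12, 6) in frame 2.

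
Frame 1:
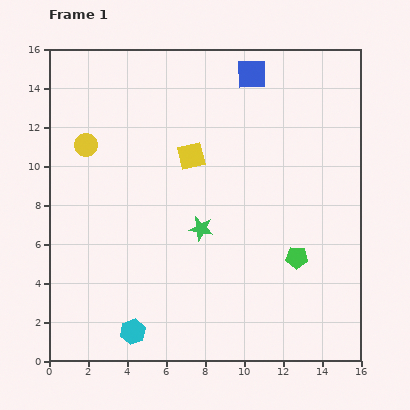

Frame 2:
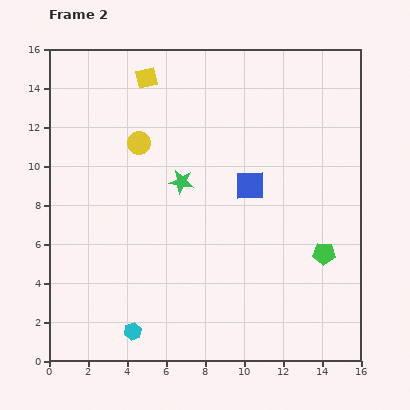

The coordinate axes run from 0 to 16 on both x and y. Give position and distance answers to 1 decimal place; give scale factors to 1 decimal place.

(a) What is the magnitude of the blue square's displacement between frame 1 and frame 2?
5.7

The blue square moved from (10.4, 14.7) to (10.3, 9.0), a distance of √(0.1² + 5.7²) ≈ 5.7.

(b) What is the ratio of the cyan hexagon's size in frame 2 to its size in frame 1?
0.7×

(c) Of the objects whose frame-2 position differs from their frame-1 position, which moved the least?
the green pentagon

(moved 1.4)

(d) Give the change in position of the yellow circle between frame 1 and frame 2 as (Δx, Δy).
(2.7, 0.1)

The yellow circle was at (1.9, 11.1) in frame 1 and (4.6, 11.2) in frame 2.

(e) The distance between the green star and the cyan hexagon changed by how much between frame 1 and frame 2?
+1.7

Distance in frame 1: 6.4. Distance in frame 2: 8.1.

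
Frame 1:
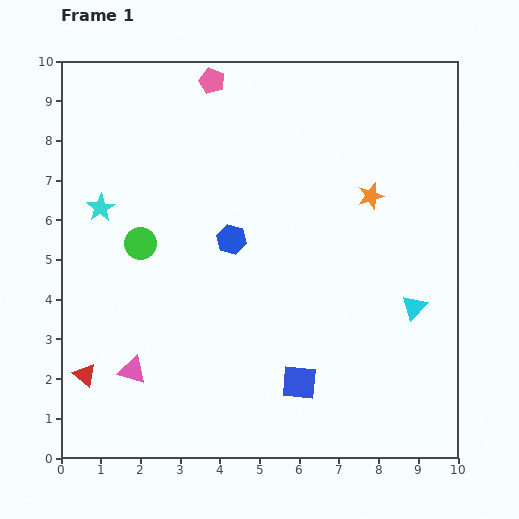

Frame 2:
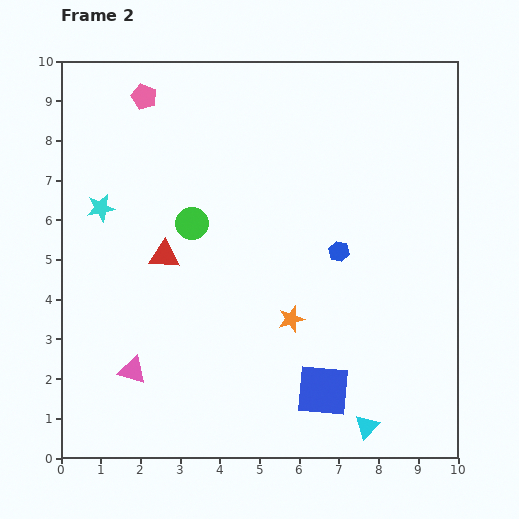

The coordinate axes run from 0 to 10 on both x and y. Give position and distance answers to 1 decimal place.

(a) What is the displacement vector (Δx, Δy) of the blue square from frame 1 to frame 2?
(0.6, -0.2)

The blue square was at (6.0, 1.9) in frame 1 and (6.6, 1.7) in frame 2.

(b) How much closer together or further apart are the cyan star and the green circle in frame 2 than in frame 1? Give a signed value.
+1.0

Distance in frame 1: 1.3. Distance in frame 2: 2.3.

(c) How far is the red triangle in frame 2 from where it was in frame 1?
3.6

The red triangle moved from (0.6, 2.1) to (2.6, 5.1), a distance of √(2.0² + 3.0²) ≈ 3.6.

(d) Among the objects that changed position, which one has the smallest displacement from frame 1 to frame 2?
the blue square

(moved 0.6)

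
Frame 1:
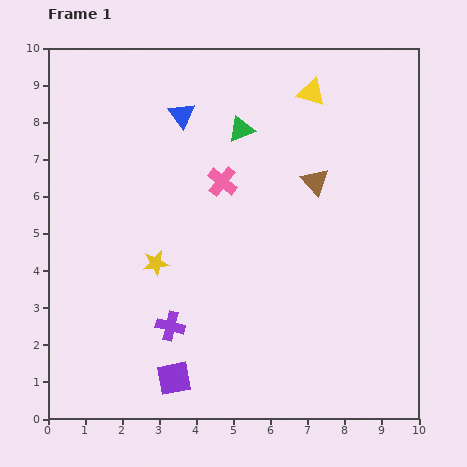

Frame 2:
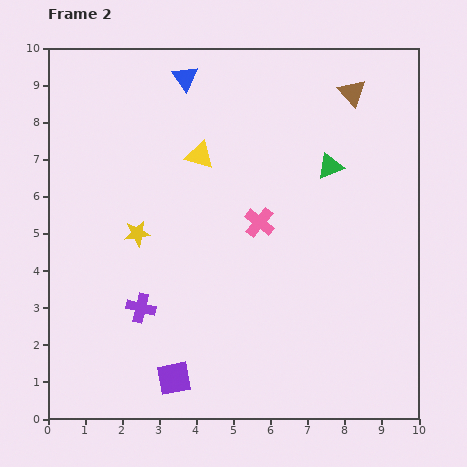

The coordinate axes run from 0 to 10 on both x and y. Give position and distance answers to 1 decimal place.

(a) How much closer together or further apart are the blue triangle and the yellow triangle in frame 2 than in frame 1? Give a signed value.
-1.5

Distance in frame 1: 3.6. Distance in frame 2: 2.1.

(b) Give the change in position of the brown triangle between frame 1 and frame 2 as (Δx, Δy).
(1.0, 2.4)

The brown triangle was at (7.2, 6.4) in frame 1 and (8.2, 8.8) in frame 2.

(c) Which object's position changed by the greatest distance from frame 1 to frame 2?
the yellow triangle

(moved 3.4; next 2.6)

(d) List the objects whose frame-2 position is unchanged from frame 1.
the purple square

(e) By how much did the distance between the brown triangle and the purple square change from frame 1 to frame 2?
+2.6

Distance in frame 1: 6.5. Distance in frame 2: 9.1.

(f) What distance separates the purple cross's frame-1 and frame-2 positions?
0.9

The purple cross moved from (3.3, 2.5) to (2.5, 3.0), a distance of √(0.8² + 0.5²) ≈ 0.9.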